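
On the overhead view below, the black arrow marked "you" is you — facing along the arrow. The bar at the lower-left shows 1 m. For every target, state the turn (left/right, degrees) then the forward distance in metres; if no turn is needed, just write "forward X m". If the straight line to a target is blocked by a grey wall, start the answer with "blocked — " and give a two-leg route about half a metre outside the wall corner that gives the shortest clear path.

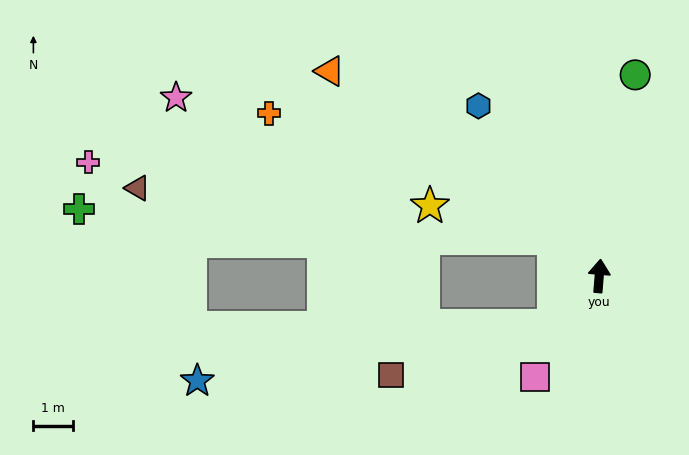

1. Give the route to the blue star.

blocked — turn left 142°, forward 1.7 m, then turn right 39°, forward 9.2 m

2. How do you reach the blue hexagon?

turn left 40°, forward 5.3 m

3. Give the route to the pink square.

turn left 152°, forward 3.0 m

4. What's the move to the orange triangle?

turn left 57°, forward 8.6 m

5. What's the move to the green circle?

turn right 5°, forward 5.2 m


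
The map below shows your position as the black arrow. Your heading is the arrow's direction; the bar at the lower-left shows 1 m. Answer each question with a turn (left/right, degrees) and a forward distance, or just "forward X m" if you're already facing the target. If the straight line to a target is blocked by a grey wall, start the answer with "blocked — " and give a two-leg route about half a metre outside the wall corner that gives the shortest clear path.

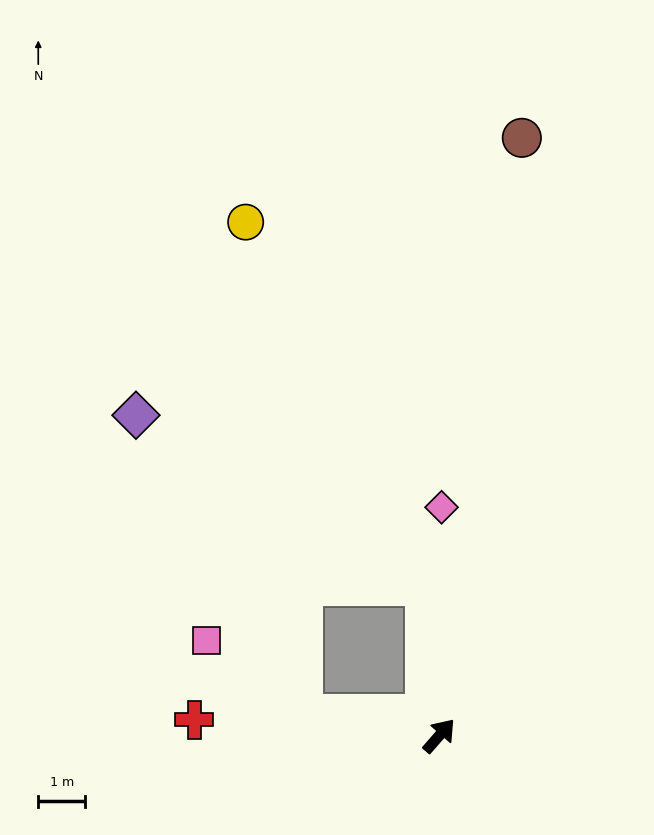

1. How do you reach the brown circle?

turn left 33°, forward 12.9 m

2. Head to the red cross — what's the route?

turn left 127°, forward 5.2 m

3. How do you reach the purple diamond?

blocked — turn left 122°, forward 2.9 m, then turn right 52°, forward 7.3 m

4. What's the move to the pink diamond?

turn left 41°, forward 4.9 m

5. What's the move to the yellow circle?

blocked — turn left 46°, forward 3.2 m, then turn left 21°, forward 8.6 m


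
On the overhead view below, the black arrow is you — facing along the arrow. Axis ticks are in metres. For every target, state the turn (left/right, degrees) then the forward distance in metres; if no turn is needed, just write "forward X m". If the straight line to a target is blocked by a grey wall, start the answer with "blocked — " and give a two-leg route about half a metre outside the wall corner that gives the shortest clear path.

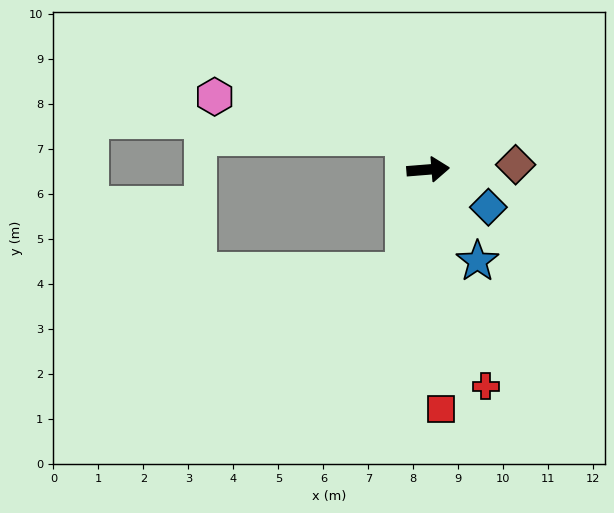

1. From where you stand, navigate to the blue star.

turn right 66°, forward 2.3 m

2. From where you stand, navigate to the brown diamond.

forward 1.9 m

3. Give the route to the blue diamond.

turn right 37°, forward 1.6 m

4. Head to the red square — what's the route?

turn right 92°, forward 5.3 m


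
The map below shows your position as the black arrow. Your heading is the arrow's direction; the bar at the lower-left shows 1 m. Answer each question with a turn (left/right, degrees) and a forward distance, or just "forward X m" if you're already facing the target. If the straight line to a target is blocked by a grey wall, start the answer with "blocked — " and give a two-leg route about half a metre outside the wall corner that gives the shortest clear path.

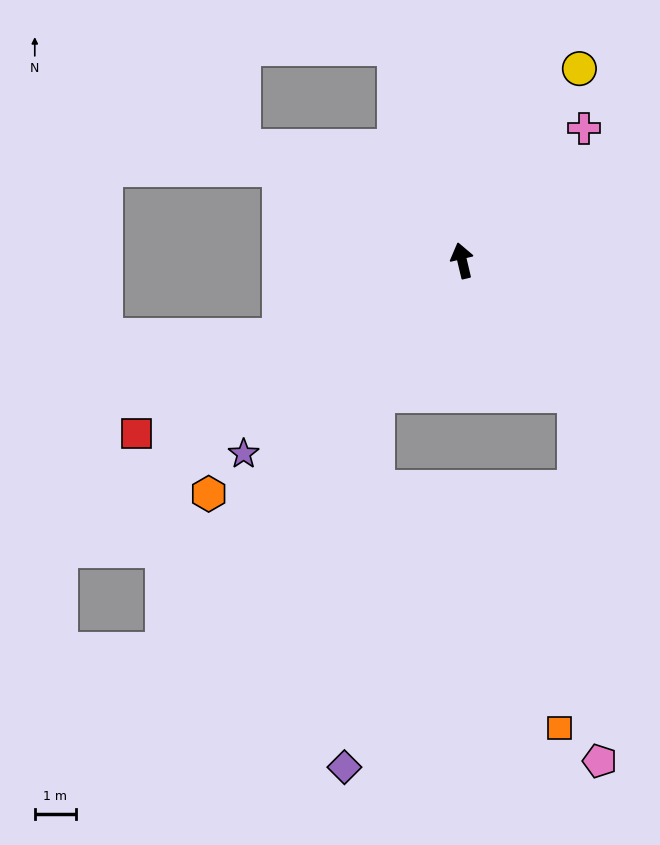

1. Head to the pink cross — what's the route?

turn right 56°, forward 4.4 m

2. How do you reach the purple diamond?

blocked — turn left 134°, forward 3.9 m, then turn left 28°, forward 9.0 m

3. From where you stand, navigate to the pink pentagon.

blocked — turn right 153°, forward 4.2 m, then turn right 36°, forward 8.9 m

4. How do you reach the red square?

turn left 105°, forward 8.9 m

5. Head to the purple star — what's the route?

turn left 118°, forward 7.1 m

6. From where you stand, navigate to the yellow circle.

turn right 45°, forward 5.4 m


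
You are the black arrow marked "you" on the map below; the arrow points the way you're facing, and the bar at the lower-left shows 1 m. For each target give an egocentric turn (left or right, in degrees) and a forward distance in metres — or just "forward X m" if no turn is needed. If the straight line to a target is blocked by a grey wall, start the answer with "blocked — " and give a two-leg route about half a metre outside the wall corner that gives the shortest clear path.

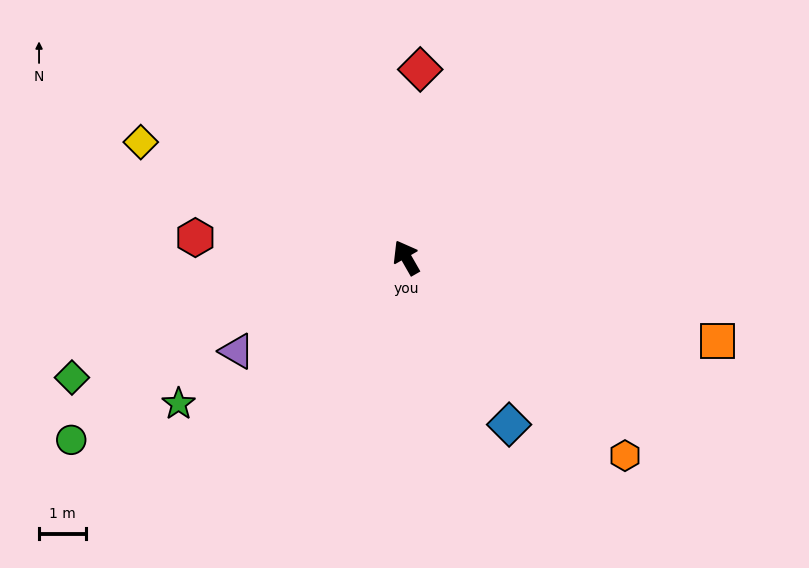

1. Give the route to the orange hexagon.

turn right 162°, forward 6.3 m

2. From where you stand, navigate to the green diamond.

turn left 80°, forward 7.6 m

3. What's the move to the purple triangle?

turn left 89°, forward 4.2 m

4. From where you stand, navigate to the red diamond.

turn right 34°, forward 4.0 m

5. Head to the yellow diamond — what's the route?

turn left 37°, forward 6.2 m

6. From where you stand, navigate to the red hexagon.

turn left 55°, forward 4.5 m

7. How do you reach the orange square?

turn right 135°, forward 6.9 m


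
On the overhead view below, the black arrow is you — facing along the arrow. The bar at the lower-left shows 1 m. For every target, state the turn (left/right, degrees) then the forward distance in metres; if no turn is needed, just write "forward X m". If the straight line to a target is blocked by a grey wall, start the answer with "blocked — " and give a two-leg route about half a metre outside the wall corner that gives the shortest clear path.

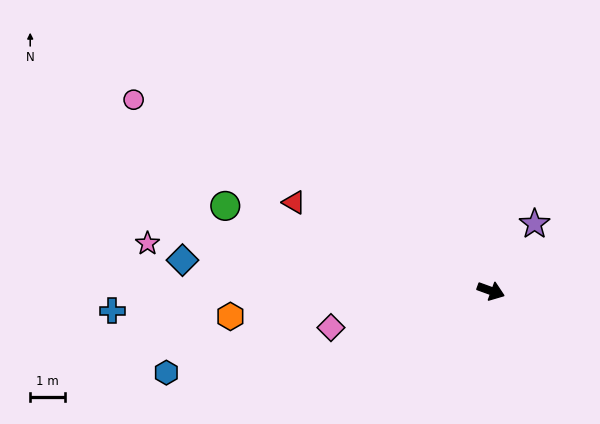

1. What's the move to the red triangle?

turn left 176°, forward 6.2 m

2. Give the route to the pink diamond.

turn right 147°, forward 4.7 m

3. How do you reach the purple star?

turn left 77°, forward 2.3 m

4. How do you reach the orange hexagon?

turn right 154°, forward 7.5 m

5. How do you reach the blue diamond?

turn right 166°, forward 8.9 m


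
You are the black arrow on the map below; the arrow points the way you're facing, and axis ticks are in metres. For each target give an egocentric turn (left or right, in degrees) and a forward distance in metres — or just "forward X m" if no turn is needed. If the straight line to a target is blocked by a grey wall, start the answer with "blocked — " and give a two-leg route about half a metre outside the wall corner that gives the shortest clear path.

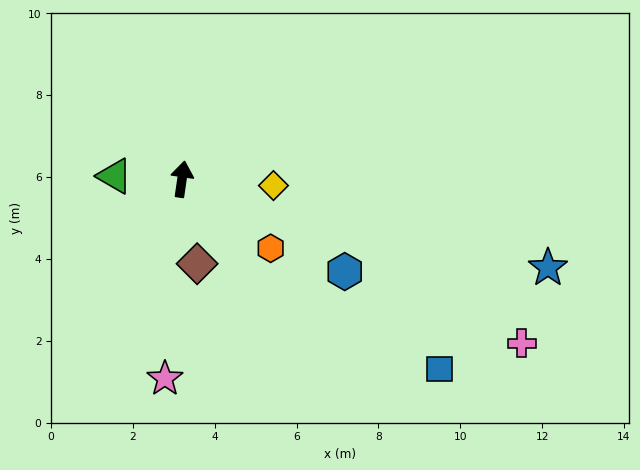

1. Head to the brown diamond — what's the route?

turn right 162°, forward 2.1 m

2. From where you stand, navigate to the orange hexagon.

turn right 120°, forward 2.7 m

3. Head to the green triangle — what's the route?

turn left 96°, forward 1.6 m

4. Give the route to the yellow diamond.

turn right 86°, forward 2.2 m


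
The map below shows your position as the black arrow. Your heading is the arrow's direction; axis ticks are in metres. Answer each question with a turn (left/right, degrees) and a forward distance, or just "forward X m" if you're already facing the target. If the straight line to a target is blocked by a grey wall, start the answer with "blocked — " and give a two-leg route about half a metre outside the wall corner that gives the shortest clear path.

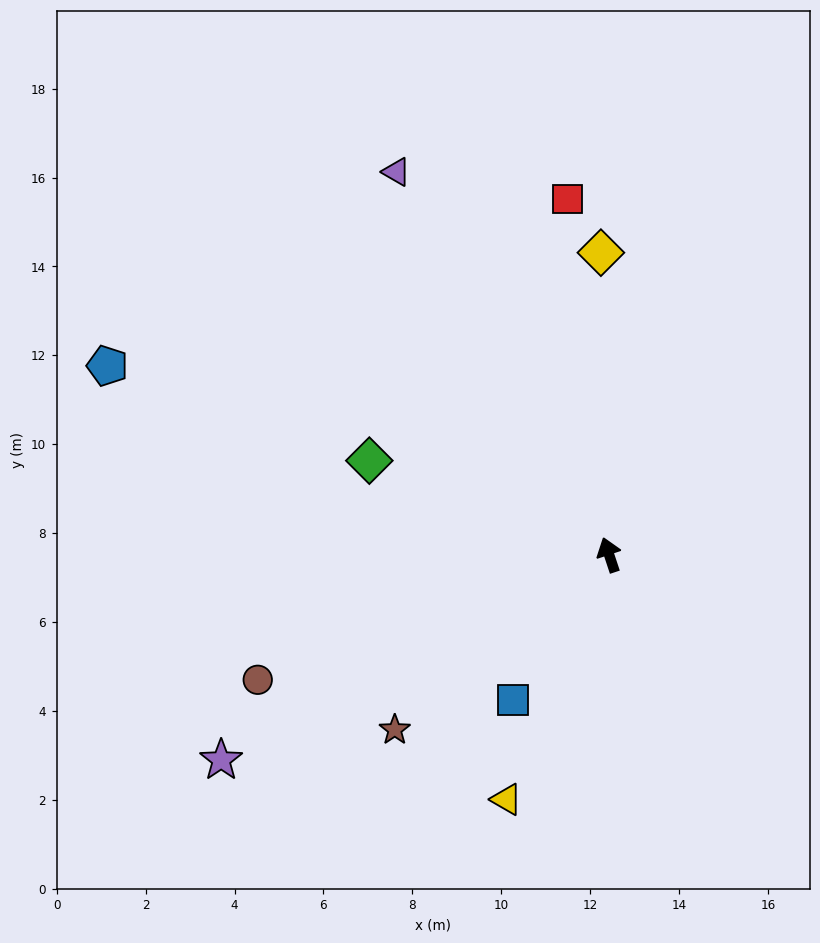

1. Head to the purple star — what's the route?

turn left 100°, forward 9.9 m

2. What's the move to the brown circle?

turn left 91°, forward 8.4 m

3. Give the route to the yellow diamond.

turn right 17°, forward 6.8 m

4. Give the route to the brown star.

turn left 111°, forward 6.2 m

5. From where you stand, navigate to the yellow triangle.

turn left 139°, forward 6.0 m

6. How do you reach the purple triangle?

turn left 11°, forward 9.9 m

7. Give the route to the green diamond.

turn left 50°, forward 5.8 m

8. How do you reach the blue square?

turn left 128°, forward 3.9 m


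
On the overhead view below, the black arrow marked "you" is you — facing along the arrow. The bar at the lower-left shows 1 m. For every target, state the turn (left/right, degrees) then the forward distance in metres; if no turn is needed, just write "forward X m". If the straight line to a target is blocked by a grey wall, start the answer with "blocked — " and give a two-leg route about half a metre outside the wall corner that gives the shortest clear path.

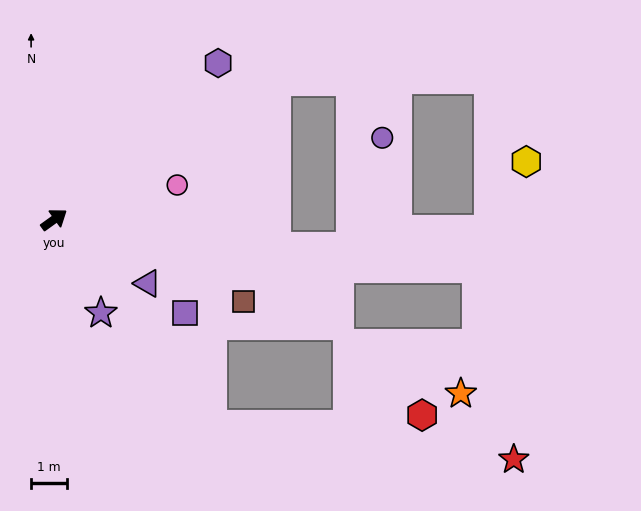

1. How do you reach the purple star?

turn right 99°, forward 2.9 m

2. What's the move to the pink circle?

turn right 20°, forward 3.6 m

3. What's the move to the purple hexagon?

turn left 8°, forward 6.4 m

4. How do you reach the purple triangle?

turn right 70°, forward 3.2 m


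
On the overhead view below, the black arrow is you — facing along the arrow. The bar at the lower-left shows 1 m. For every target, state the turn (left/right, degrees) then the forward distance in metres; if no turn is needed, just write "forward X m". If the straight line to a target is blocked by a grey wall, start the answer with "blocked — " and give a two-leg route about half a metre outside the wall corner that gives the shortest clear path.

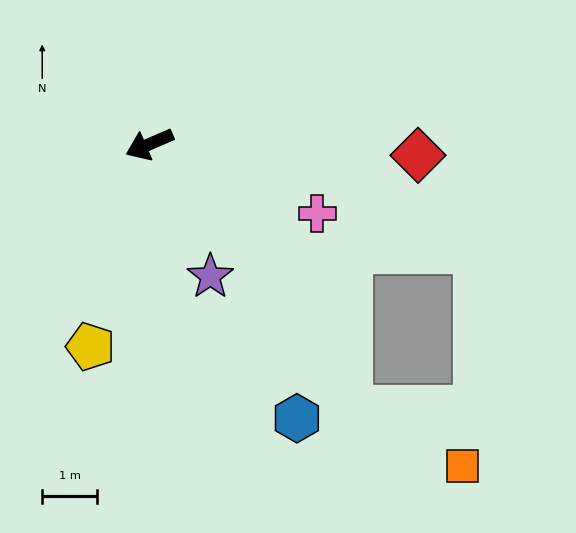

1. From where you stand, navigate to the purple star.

turn left 91°, forward 2.6 m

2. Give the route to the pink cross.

turn left 134°, forward 3.3 m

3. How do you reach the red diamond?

turn left 154°, forward 4.9 m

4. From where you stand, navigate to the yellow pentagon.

turn left 50°, forward 3.8 m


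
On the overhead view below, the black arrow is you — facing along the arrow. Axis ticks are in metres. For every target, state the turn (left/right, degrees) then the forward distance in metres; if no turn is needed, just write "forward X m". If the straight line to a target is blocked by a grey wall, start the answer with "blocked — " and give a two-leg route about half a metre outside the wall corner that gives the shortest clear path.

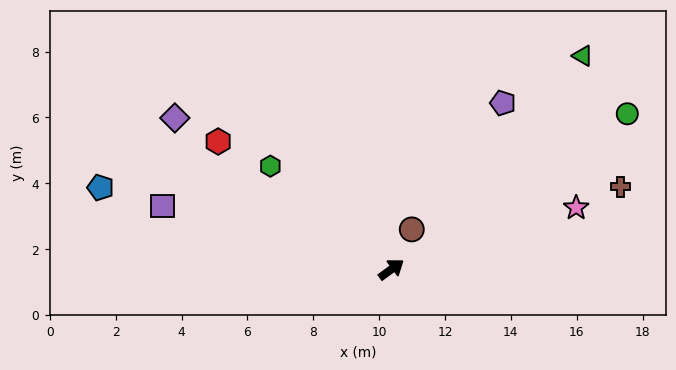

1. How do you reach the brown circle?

turn left 27°, forward 1.4 m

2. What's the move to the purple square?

turn left 128°, forward 7.2 m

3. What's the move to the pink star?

turn right 18°, forward 5.9 m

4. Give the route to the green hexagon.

turn left 103°, forward 4.8 m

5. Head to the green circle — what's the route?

turn right 3°, forward 8.6 m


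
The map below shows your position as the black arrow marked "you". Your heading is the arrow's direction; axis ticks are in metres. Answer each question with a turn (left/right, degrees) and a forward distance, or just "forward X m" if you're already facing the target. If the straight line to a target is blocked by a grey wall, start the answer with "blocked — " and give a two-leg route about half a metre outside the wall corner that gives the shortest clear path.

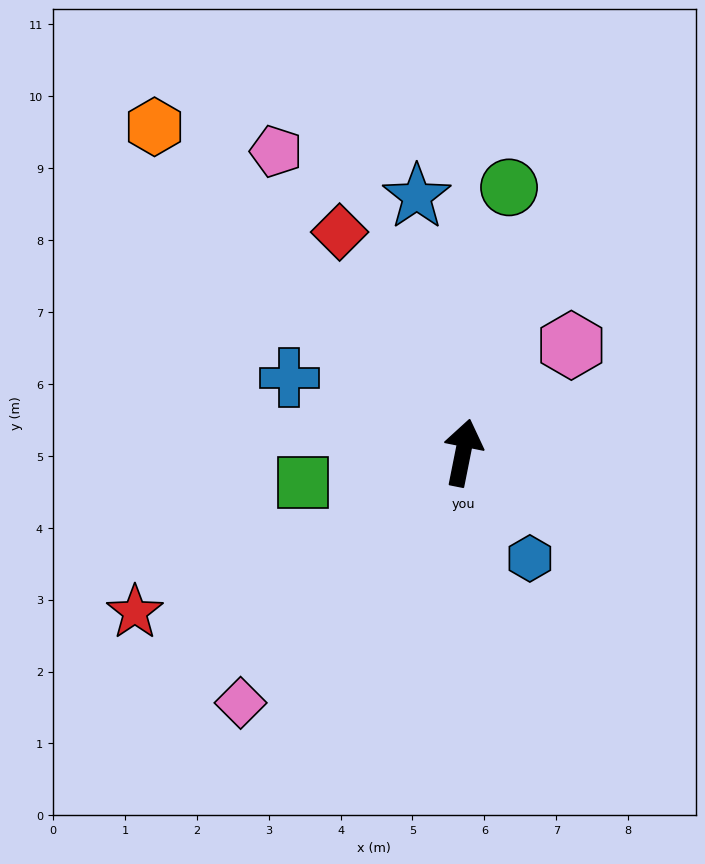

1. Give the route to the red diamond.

turn left 41°, forward 3.5 m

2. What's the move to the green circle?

forward 3.7 m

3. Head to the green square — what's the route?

turn left 112°, forward 2.3 m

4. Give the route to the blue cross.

turn left 78°, forward 2.6 m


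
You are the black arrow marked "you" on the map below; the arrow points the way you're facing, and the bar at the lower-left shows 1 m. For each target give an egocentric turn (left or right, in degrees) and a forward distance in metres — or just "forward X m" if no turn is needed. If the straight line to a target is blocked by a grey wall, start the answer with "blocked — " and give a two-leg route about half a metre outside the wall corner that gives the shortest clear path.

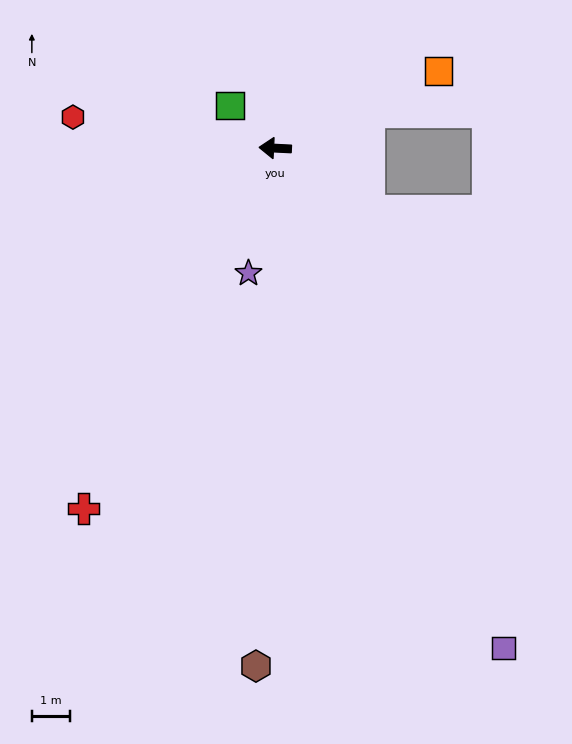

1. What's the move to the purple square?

turn left 117°, forward 14.4 m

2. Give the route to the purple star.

turn left 81°, forward 3.4 m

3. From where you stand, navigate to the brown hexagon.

turn left 91°, forward 13.6 m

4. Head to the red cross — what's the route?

turn left 65°, forward 10.7 m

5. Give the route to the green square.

turn right 40°, forward 1.6 m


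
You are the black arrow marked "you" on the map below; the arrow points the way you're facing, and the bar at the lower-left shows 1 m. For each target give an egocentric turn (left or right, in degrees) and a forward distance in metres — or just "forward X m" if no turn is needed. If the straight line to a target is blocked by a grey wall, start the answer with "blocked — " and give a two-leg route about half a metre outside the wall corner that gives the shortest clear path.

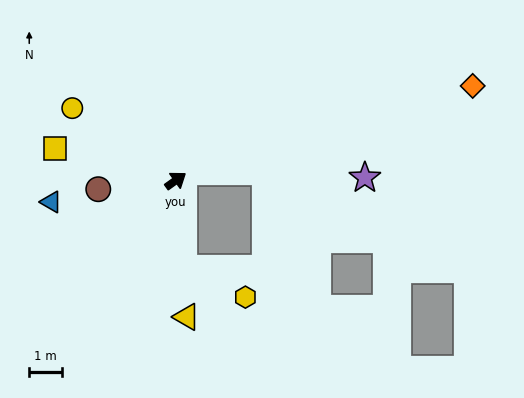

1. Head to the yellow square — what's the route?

turn left 129°, forward 3.8 m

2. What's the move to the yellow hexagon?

blocked — turn right 121°, forward 2.7 m, then turn left 60°, forward 2.1 m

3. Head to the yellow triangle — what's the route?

turn right 121°, forward 4.1 m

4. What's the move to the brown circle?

turn left 151°, forward 2.4 m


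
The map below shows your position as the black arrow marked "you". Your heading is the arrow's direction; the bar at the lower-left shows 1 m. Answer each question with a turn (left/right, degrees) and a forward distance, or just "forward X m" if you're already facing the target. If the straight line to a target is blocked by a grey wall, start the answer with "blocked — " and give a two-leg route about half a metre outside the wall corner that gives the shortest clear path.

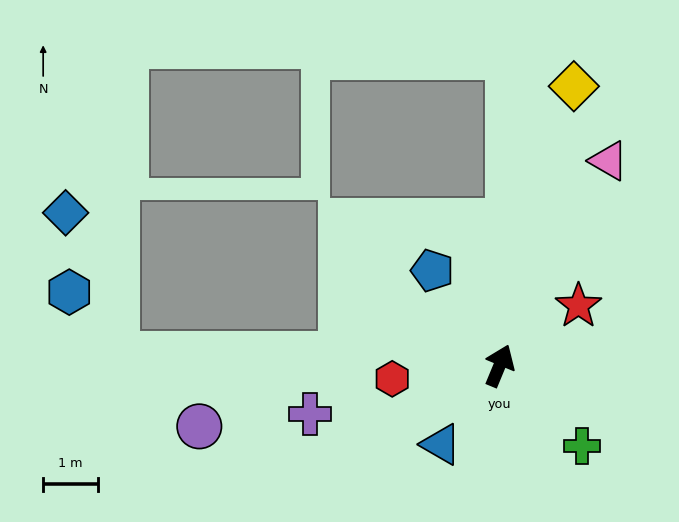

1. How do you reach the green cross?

turn right 112°, forward 2.1 m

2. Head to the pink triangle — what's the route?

turn right 6°, forward 4.2 m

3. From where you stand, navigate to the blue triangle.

turn left 166°, forward 1.8 m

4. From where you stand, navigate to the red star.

turn right 30°, forward 1.8 m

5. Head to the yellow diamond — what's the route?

turn left 8°, forward 5.3 m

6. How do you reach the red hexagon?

turn left 120°, forward 2.0 m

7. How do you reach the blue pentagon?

turn left 58°, forward 2.1 m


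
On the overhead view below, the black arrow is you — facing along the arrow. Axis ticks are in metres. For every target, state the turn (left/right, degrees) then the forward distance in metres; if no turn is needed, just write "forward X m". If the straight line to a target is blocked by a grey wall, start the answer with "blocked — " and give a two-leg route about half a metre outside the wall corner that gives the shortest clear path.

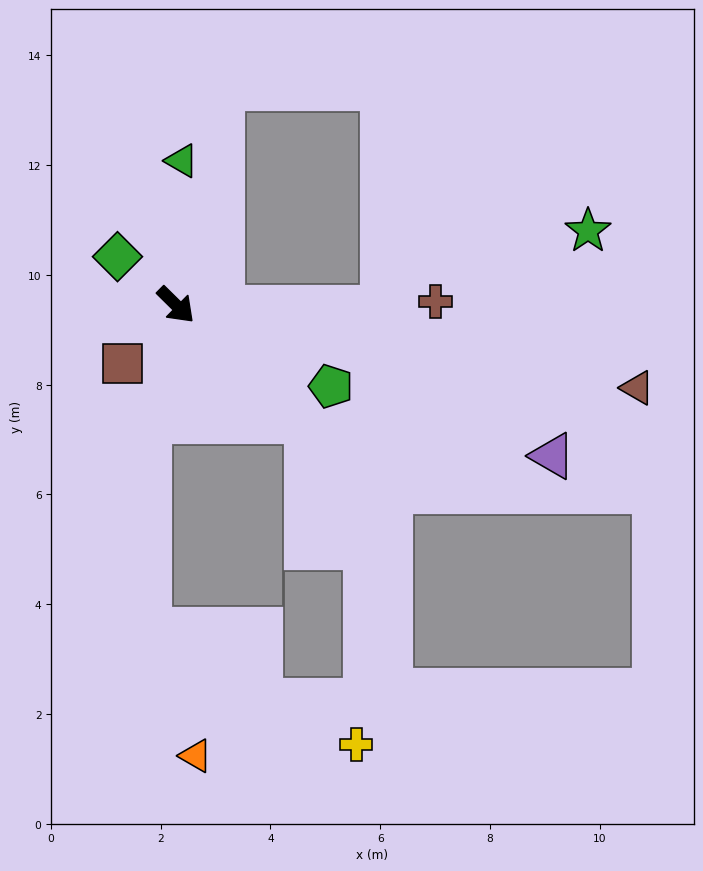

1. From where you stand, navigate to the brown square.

turn right 88°, forward 1.4 m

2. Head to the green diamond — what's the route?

turn right 175°, forward 1.4 m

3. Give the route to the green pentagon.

turn left 17°, forward 3.2 m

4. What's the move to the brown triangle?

turn left 34°, forward 8.5 m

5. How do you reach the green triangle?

turn left 132°, forward 2.6 m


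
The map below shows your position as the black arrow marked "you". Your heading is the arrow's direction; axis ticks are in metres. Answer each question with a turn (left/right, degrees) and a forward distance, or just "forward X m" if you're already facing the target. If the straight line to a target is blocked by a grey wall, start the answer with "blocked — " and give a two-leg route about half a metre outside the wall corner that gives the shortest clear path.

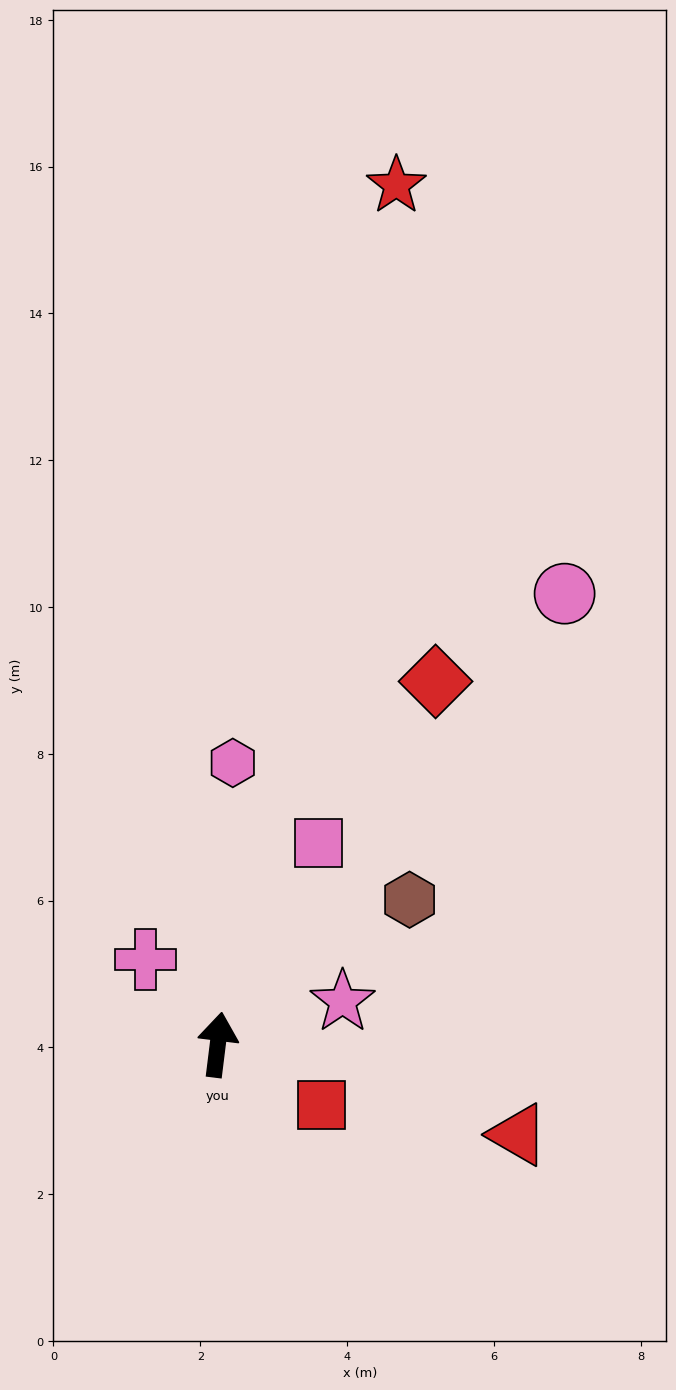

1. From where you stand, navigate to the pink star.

turn right 64°, forward 1.8 m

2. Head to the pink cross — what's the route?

turn left 47°, forward 1.5 m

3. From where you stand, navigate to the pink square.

turn right 19°, forward 3.1 m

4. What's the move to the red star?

turn right 5°, forward 12.0 m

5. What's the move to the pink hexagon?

turn left 4°, forward 3.8 m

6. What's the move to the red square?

turn right 113°, forward 1.6 m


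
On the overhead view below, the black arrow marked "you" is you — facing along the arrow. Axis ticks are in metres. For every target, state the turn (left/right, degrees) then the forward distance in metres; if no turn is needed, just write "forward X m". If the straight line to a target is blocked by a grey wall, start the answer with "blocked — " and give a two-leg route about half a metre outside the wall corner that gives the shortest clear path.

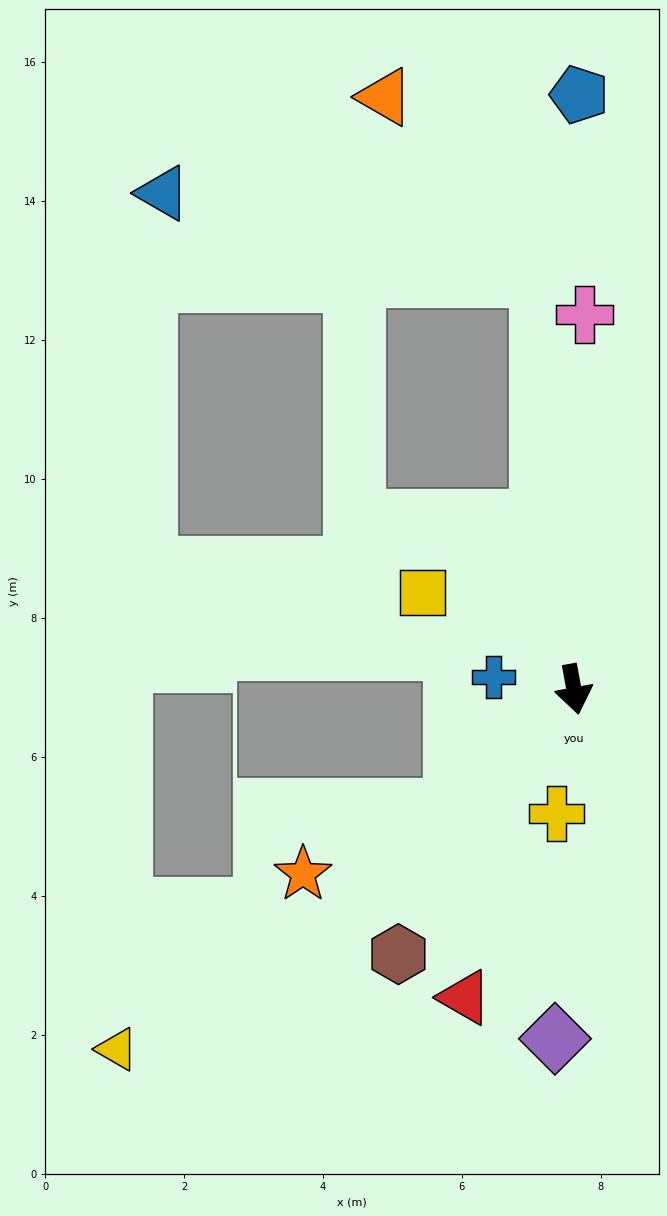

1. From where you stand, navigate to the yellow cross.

turn right 18°, forward 1.8 m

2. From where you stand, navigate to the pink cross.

turn left 168°, forward 5.4 m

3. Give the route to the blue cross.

turn right 109°, forward 1.2 m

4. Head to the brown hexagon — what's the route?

turn right 44°, forward 4.6 m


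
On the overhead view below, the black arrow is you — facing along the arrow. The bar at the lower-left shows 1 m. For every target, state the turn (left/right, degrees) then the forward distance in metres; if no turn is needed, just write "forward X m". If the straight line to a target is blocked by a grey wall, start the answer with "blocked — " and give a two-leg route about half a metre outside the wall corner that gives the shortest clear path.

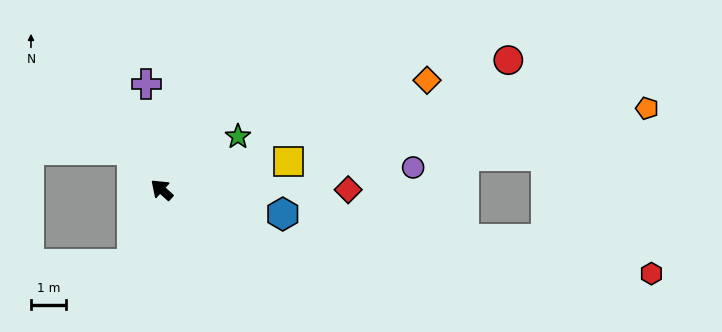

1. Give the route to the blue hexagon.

turn right 149°, forward 3.5 m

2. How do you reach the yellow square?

turn right 125°, forward 3.7 m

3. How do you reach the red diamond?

turn right 138°, forward 5.3 m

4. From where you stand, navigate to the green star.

turn right 103°, forward 2.6 m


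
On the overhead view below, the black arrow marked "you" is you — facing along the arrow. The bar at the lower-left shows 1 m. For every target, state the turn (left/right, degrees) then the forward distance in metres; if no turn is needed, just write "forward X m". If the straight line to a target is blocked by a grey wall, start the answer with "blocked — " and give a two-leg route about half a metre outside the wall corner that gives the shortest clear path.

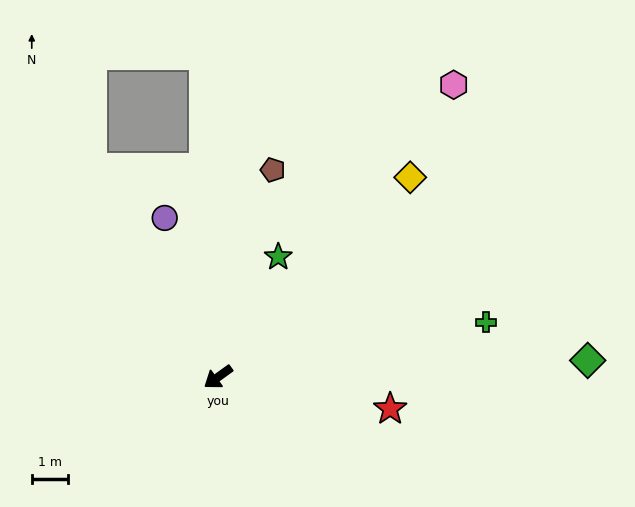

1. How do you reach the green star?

turn right 152°, forward 3.7 m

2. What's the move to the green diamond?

turn left 147°, forward 10.2 m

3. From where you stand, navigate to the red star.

turn left 134°, forward 4.8 m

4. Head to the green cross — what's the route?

turn left 156°, forward 7.5 m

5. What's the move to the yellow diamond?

turn right 170°, forward 7.6 m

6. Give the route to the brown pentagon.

turn right 141°, forward 5.9 m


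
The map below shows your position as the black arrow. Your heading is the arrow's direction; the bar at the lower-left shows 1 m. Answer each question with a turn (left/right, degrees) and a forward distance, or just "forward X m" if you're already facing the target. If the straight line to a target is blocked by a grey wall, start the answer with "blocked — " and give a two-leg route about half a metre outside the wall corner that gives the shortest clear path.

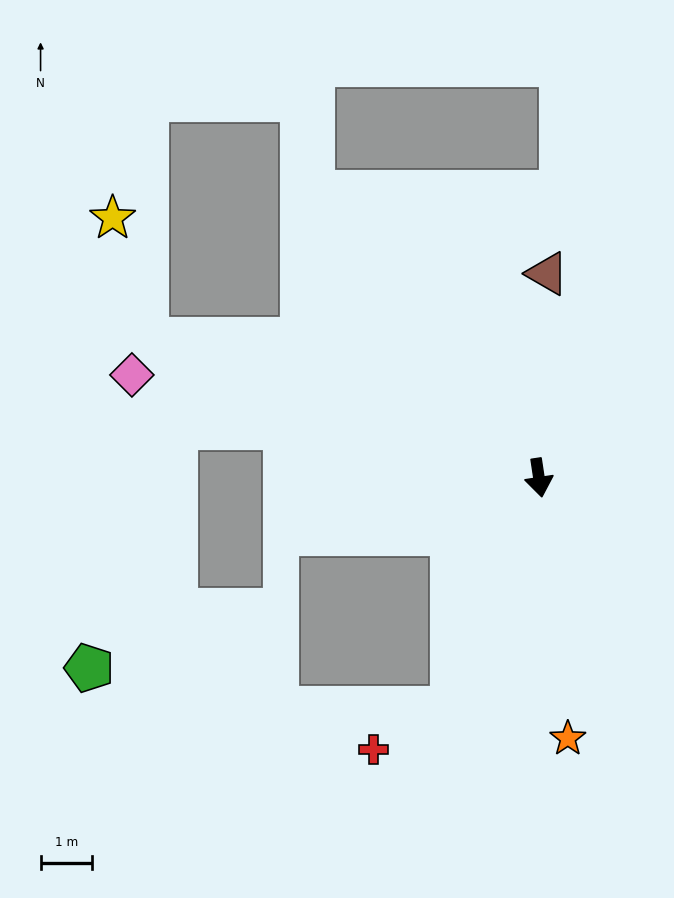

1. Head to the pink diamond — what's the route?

turn right 113°, forward 8.1 m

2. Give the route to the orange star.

turn right 2°, forward 5.1 m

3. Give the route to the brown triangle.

turn left 169°, forward 4.0 m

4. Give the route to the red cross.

blocked — turn right 29°, forward 4.8 m, then turn right 42°, forward 1.7 m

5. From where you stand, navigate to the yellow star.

blocked — turn right 118°, forward 8.1 m, then turn right 55°, forward 2.4 m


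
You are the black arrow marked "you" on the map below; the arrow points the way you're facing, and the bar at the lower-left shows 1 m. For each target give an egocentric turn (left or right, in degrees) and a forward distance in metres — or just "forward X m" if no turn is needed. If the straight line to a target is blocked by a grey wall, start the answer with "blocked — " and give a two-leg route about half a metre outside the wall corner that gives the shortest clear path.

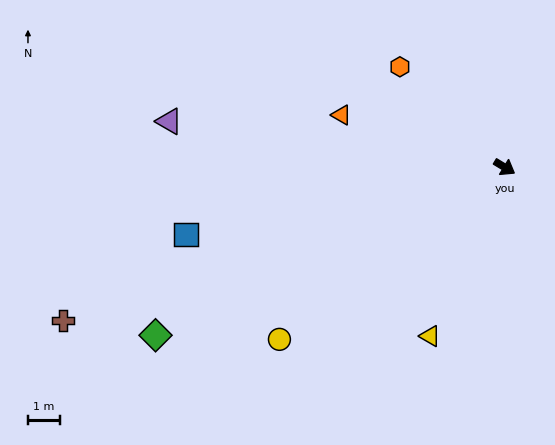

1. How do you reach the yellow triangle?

turn right 83°, forward 5.8 m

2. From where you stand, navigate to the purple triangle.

turn right 157°, forward 10.7 m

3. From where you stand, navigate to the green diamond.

turn right 123°, forward 12.2 m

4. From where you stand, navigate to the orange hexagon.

turn left 167°, forward 4.6 m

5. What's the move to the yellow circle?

turn right 111°, forward 8.9 m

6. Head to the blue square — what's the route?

turn right 137°, forward 10.2 m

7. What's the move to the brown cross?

turn right 130°, forward 14.7 m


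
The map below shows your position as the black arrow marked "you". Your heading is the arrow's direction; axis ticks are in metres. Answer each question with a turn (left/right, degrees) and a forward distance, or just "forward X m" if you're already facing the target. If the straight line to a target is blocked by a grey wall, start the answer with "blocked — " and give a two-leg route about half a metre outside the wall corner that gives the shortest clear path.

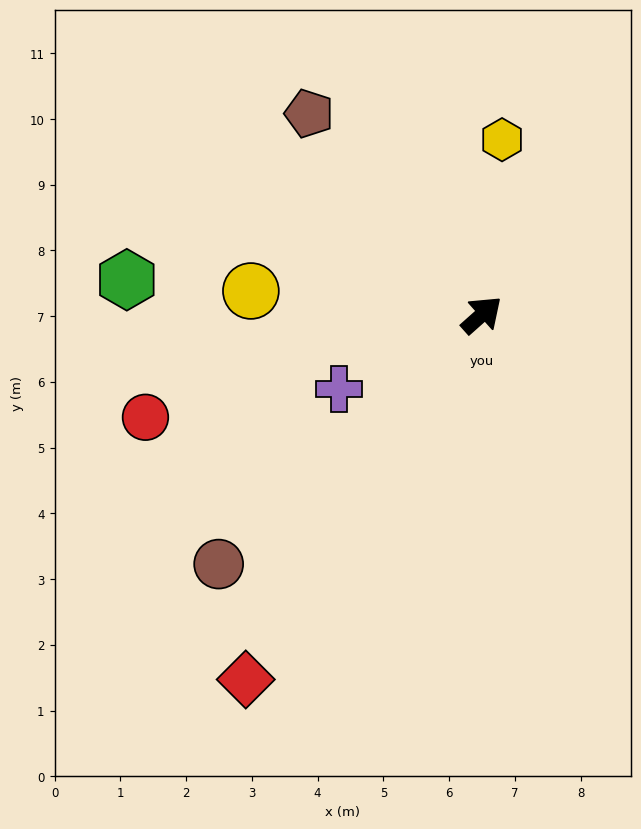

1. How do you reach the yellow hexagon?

turn left 42°, forward 2.7 m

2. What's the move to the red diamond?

turn right 165°, forward 6.6 m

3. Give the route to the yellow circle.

turn left 132°, forward 3.5 m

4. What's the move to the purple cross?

turn left 166°, forward 2.4 m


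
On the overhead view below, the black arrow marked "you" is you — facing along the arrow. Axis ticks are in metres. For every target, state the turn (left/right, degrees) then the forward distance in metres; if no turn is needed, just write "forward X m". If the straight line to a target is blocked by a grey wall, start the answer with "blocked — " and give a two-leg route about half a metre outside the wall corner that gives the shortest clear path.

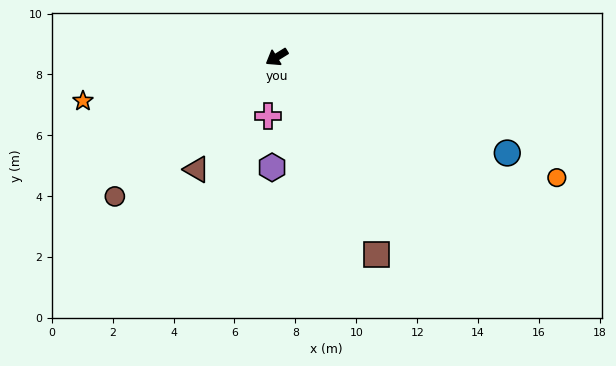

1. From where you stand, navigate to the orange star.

turn right 19°, forward 6.5 m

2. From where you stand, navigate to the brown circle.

turn left 9°, forward 7.0 m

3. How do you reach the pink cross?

turn left 50°, forward 2.0 m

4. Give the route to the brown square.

turn left 85°, forward 7.3 m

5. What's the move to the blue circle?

turn left 126°, forward 8.2 m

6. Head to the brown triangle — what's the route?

turn left 23°, forward 4.5 m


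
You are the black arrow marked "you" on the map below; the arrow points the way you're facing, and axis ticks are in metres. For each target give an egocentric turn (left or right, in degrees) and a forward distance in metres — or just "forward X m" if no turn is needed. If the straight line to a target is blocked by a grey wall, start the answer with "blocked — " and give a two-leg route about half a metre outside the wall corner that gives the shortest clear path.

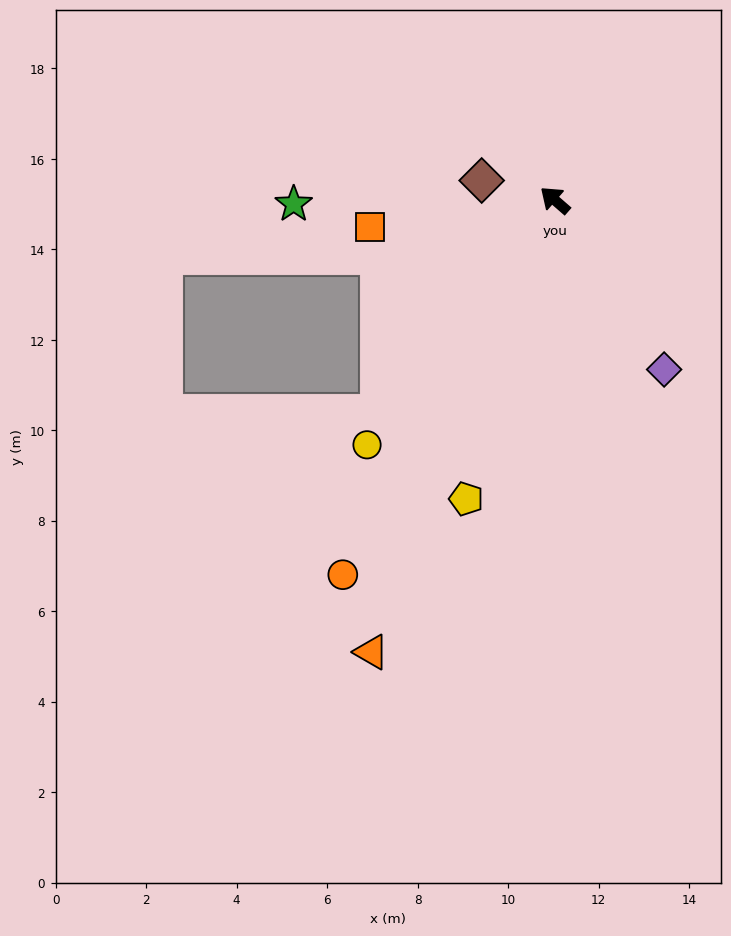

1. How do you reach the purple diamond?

turn left 164°, forward 4.5 m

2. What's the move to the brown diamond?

turn left 26°, forward 1.7 m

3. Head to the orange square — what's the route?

turn left 49°, forward 4.1 m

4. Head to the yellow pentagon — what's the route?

turn left 114°, forward 6.9 m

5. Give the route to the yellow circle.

turn left 93°, forward 6.8 m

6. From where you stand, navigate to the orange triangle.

turn left 109°, forward 10.8 m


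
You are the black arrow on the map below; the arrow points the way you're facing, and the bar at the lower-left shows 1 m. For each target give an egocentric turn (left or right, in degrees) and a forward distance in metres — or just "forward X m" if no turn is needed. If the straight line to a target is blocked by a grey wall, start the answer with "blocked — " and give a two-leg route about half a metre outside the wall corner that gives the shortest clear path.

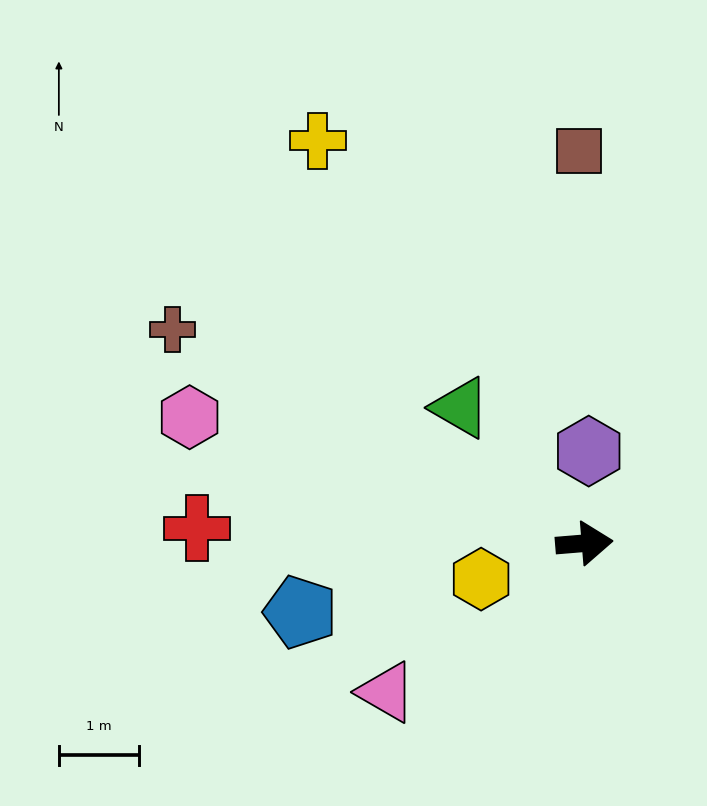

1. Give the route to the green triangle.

turn left 128°, forward 2.3 m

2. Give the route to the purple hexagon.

turn left 83°, forward 1.1 m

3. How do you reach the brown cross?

turn left 148°, forward 5.8 m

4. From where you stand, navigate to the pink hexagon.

turn left 158°, forward 5.1 m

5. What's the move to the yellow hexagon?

turn right 166°, forward 1.4 m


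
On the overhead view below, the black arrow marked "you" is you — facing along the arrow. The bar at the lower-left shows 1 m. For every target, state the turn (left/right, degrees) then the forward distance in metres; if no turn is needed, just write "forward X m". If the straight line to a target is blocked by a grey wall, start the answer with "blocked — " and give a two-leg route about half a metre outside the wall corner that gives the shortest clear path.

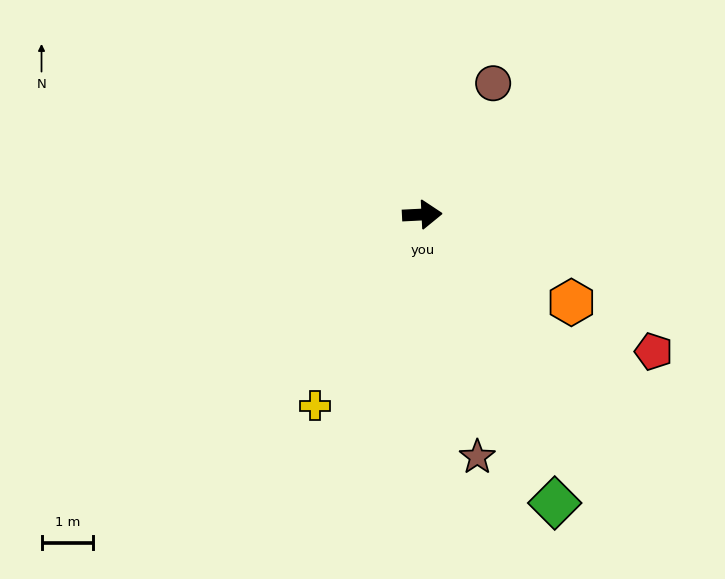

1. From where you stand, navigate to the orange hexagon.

turn right 33°, forward 3.3 m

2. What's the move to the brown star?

turn right 80°, forward 4.8 m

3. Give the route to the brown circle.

turn left 59°, forward 2.9 m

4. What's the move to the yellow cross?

turn right 122°, forward 4.2 m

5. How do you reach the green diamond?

turn right 68°, forward 6.1 m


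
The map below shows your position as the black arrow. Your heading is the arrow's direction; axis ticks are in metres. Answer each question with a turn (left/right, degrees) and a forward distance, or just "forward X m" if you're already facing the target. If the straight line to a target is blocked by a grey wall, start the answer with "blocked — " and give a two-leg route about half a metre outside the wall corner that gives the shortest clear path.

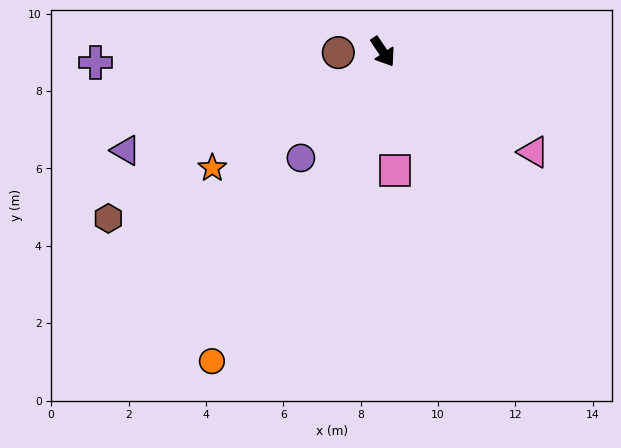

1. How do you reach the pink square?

turn right 28°, forward 3.1 m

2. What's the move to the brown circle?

turn right 123°, forward 1.2 m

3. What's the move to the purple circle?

turn right 71°, forward 3.5 m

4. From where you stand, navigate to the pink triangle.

turn left 22°, forward 4.7 m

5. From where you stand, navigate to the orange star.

turn right 90°, forward 5.3 m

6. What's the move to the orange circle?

turn right 63°, forward 9.1 m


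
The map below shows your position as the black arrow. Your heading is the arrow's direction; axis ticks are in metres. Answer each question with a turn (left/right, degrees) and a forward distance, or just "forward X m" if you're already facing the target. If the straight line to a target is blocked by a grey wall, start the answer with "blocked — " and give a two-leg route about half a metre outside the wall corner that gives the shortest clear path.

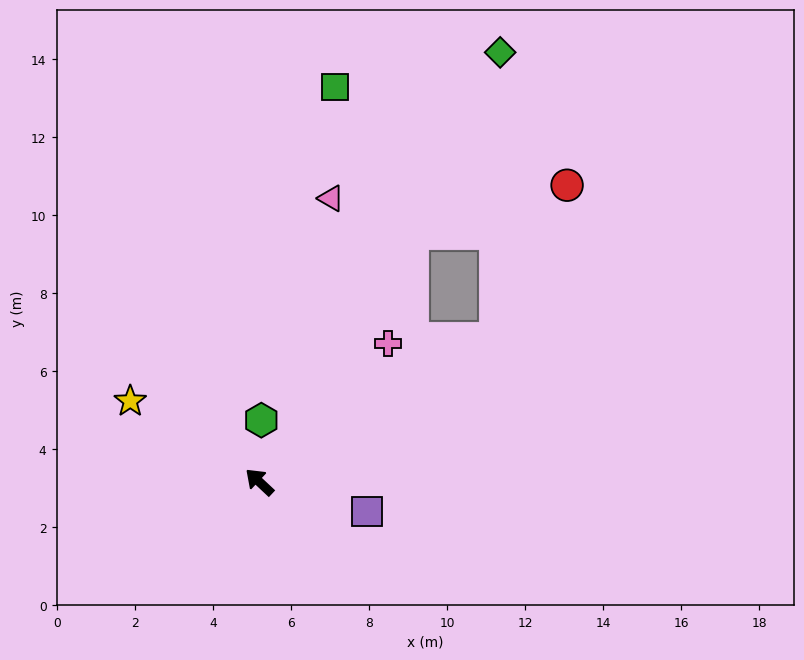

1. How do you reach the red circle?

blocked — turn right 106°, forward 7.1 m, then turn left 34°, forward 4.3 m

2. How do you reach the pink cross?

turn right 90°, forward 4.8 m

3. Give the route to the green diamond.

turn right 76°, forward 12.6 m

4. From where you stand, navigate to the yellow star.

turn left 11°, forward 3.9 m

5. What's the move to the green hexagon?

turn right 49°, forward 1.6 m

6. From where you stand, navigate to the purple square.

turn right 152°, forward 2.9 m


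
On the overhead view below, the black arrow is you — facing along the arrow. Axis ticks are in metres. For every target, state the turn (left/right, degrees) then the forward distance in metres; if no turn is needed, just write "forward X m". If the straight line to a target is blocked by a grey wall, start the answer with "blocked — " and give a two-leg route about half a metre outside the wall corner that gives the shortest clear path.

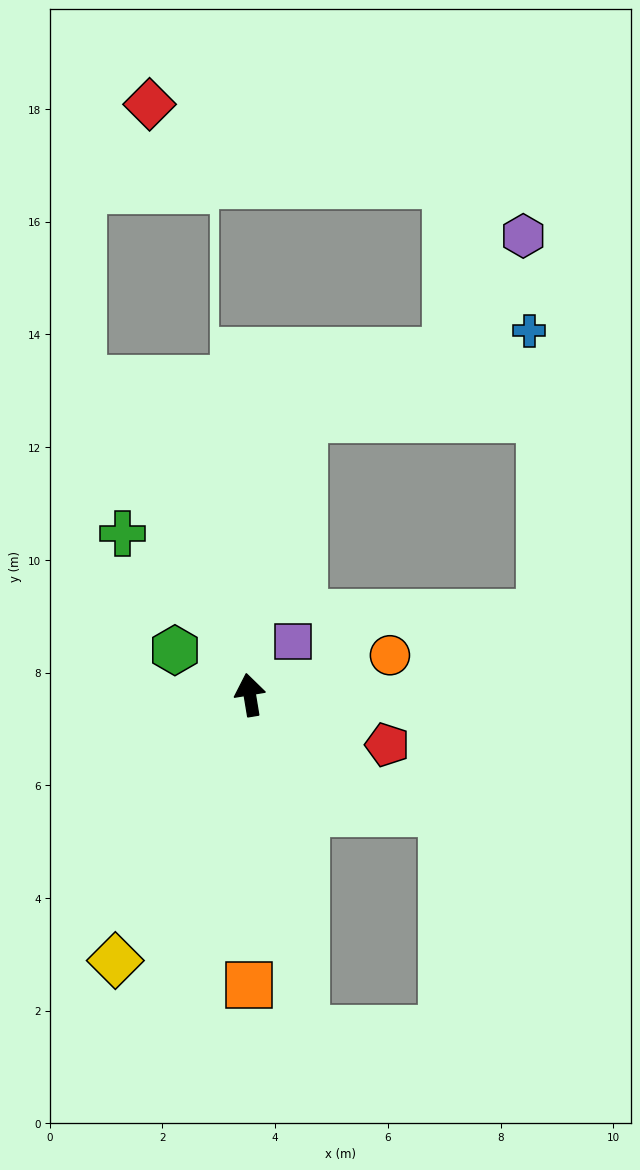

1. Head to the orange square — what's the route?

turn left 170°, forward 5.2 m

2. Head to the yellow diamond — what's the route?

turn left 144°, forward 5.3 m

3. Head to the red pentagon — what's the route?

turn right 119°, forward 2.6 m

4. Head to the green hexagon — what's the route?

turn left 50°, forward 1.5 m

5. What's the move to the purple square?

turn right 48°, forward 1.2 m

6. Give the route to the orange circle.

turn right 84°, forward 2.6 m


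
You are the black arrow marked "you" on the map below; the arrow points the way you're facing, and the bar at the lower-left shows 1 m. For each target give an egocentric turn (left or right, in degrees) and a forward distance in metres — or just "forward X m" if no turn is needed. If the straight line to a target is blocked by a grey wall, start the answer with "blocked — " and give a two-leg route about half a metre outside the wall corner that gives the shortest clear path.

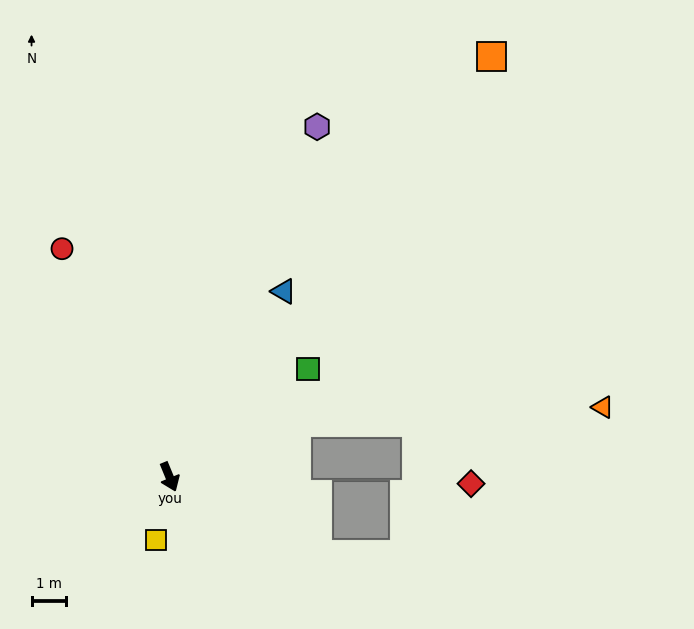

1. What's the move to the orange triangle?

blocked — turn left 91°, forward 4.0 m, then turn right 20°, forward 8.9 m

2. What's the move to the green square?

turn left 106°, forward 5.1 m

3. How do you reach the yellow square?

turn right 34°, forward 1.9 m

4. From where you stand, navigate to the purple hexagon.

turn left 135°, forward 11.0 m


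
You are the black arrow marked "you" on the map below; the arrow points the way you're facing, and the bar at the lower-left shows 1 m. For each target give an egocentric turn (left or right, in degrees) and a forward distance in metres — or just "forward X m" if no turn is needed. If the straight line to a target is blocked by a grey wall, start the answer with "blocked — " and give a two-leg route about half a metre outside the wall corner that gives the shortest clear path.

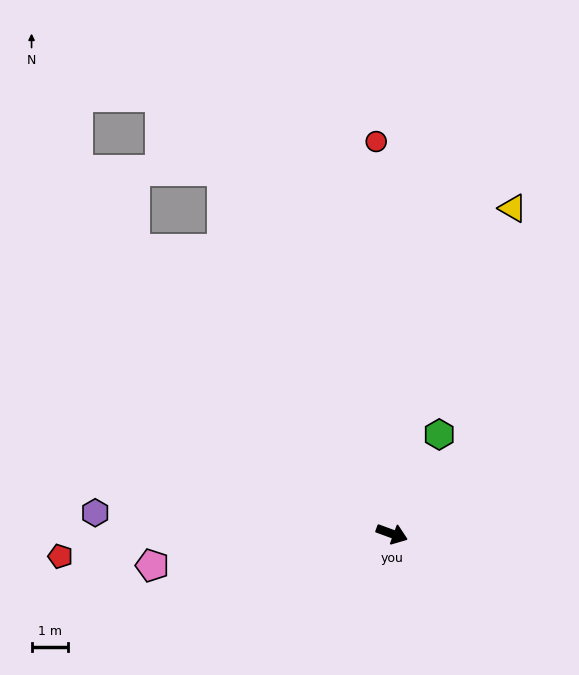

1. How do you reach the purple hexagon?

turn right 164°, forward 8.3 m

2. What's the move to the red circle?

turn left 112°, forward 10.9 m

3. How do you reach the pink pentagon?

turn right 152°, forward 6.7 m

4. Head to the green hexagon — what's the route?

turn left 85°, forward 3.1 m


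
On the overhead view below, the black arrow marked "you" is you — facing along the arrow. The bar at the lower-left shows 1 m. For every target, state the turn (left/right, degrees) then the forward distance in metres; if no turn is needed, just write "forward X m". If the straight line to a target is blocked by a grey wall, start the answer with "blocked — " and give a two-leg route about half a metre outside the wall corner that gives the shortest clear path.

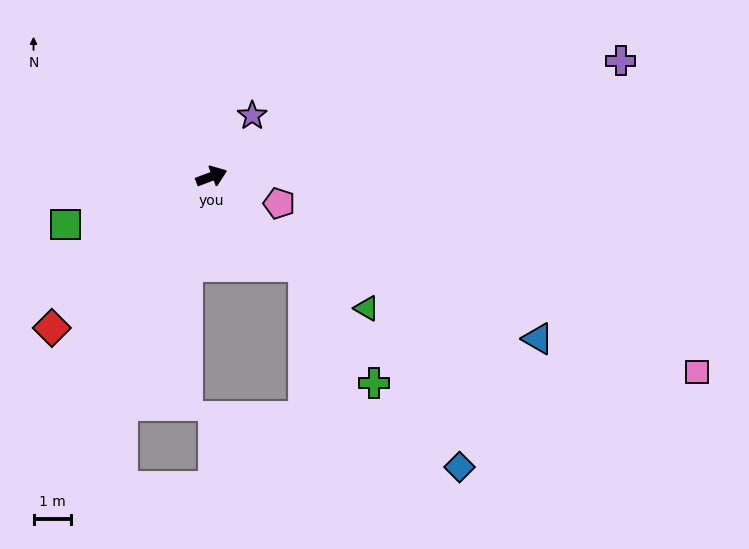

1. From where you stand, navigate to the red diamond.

turn right 157°, forward 5.9 m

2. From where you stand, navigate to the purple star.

turn left 36°, forward 2.0 m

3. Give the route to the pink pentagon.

turn right 42°, forward 1.9 m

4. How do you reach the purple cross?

turn right 5°, forward 11.4 m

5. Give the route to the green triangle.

turn right 61°, forward 5.4 m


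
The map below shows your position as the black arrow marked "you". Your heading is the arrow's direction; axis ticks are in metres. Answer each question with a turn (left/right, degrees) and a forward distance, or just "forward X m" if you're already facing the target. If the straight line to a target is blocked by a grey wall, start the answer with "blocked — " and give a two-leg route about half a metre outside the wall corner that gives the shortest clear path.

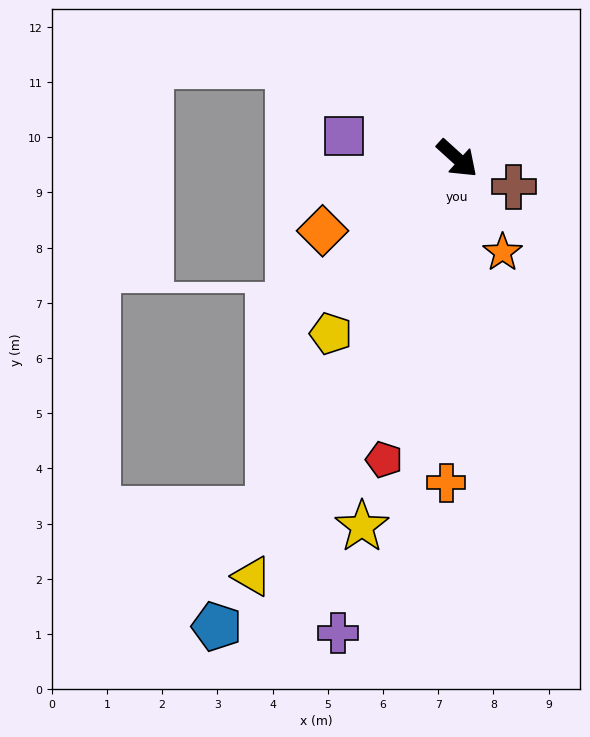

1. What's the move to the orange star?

turn right 22°, forward 1.9 m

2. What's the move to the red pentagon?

turn right 61°, forward 5.6 m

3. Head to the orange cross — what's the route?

turn right 50°, forward 5.9 m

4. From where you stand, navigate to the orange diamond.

turn right 110°, forward 2.8 m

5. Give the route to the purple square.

turn right 149°, forward 2.1 m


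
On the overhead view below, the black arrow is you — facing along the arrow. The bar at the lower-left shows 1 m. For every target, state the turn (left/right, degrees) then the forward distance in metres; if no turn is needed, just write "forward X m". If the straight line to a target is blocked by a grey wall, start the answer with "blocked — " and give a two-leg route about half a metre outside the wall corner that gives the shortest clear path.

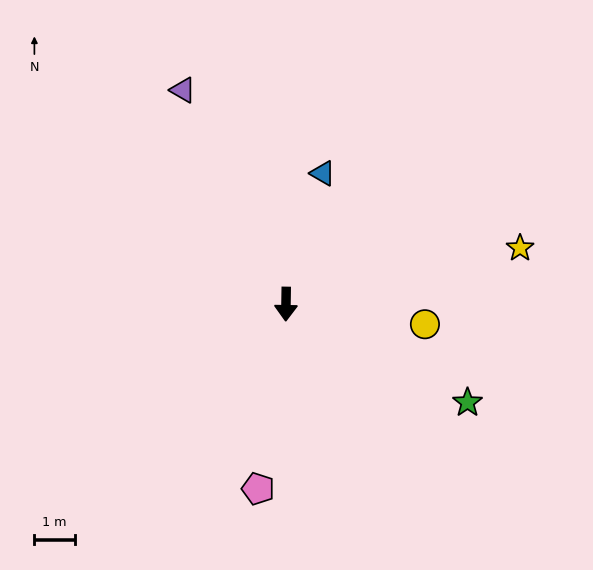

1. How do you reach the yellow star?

turn left 104°, forward 6.0 m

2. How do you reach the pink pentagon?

turn right 8°, forward 4.6 m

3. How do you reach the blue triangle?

turn left 165°, forward 3.4 m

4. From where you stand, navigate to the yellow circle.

turn left 83°, forward 3.5 m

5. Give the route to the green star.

turn left 62°, forward 5.1 m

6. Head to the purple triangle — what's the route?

turn right 153°, forward 5.9 m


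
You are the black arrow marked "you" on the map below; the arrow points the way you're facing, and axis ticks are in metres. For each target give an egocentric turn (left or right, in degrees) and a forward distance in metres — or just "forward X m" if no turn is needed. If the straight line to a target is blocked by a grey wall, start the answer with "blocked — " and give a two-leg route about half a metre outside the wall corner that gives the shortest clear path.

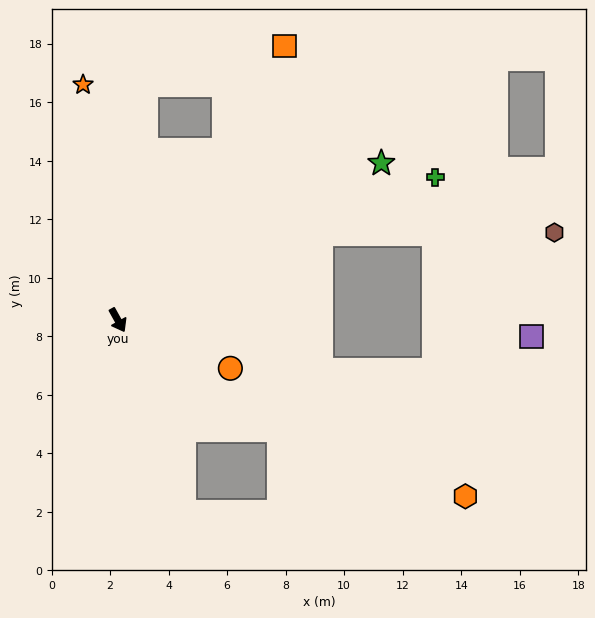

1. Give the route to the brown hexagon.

blocked — turn left 84°, forward 7.5 m, then turn right 23°, forward 8.0 m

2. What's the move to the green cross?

turn left 85°, forward 11.9 m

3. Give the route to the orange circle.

turn left 38°, forward 4.2 m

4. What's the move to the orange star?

turn left 159°, forward 8.1 m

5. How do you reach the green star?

turn left 92°, forward 10.5 m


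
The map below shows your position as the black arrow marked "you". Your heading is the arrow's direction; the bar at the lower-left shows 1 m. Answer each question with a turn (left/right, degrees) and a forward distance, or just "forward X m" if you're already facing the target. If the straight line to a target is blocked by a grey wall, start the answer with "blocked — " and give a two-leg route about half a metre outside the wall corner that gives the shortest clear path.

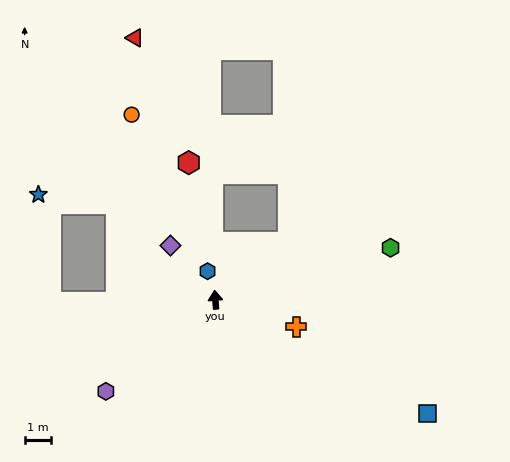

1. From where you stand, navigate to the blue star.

blocked — turn left 86°, forward 6.3 m, then turn right 84°, forward 4.2 m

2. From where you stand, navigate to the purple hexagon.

turn left 126°, forward 5.5 m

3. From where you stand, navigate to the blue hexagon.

turn left 11°, forward 1.1 m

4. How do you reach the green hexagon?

turn right 78°, forward 7.0 m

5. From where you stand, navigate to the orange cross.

turn right 113°, forward 3.3 m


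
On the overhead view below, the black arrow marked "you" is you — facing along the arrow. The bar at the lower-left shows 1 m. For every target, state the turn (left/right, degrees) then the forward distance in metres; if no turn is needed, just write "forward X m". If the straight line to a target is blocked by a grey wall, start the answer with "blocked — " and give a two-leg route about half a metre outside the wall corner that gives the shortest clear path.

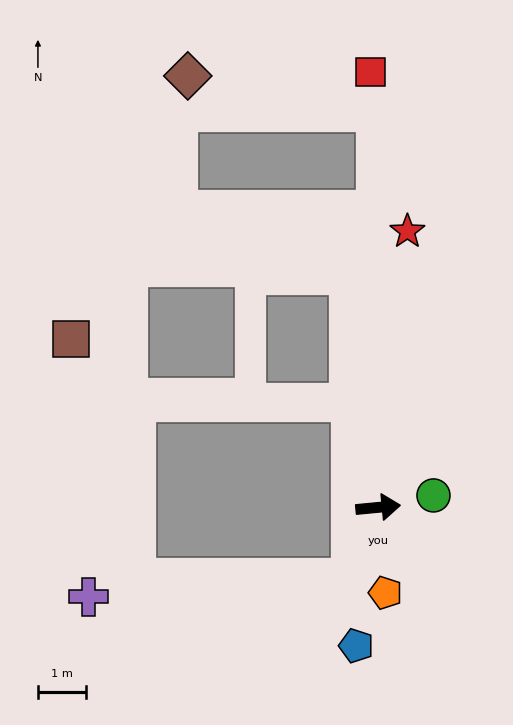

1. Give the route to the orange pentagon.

turn right 91°, forward 1.8 m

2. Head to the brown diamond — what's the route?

blocked — turn left 85°, forward 8.2 m, then turn left 79°, forward 4.0 m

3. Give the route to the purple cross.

blocked — turn right 116°, forward 1.6 m, then turn right 65°, forward 5.5 m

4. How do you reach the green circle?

turn left 7°, forward 1.2 m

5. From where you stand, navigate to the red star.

turn left 79°, forward 5.8 m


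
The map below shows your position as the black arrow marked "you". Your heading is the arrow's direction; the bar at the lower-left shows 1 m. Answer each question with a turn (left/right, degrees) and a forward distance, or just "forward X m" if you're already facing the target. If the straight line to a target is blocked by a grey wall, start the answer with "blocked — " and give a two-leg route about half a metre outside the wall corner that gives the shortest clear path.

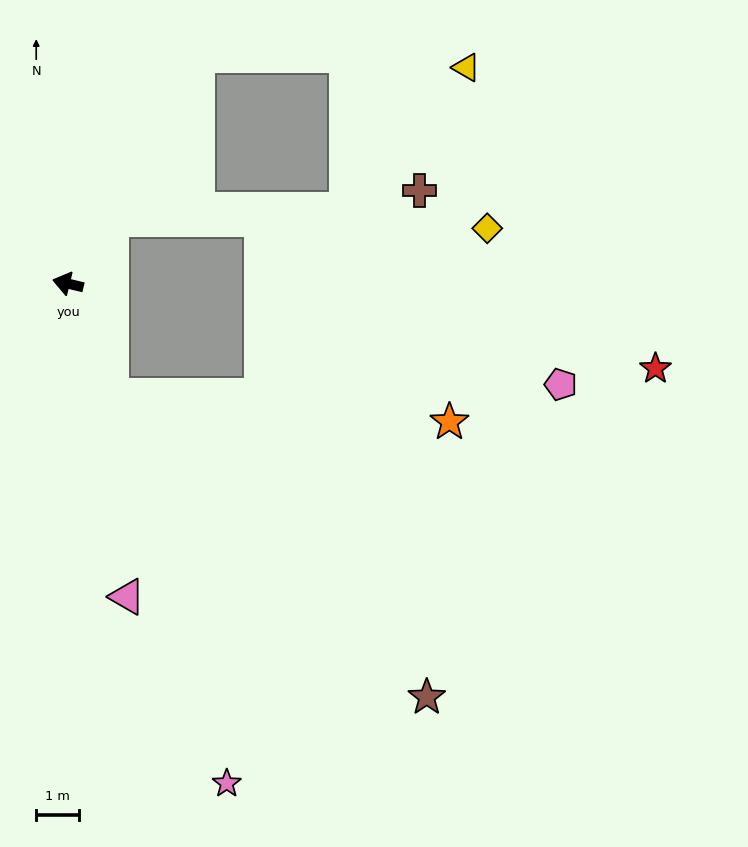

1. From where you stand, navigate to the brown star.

blocked — turn left 124°, forward 2.8 m, then turn left 26°, forward 10.1 m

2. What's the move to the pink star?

turn left 121°, forward 12.2 m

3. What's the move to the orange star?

blocked — turn left 124°, forward 2.8 m, then turn left 65°, forward 7.9 m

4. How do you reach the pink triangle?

turn left 114°, forward 7.4 m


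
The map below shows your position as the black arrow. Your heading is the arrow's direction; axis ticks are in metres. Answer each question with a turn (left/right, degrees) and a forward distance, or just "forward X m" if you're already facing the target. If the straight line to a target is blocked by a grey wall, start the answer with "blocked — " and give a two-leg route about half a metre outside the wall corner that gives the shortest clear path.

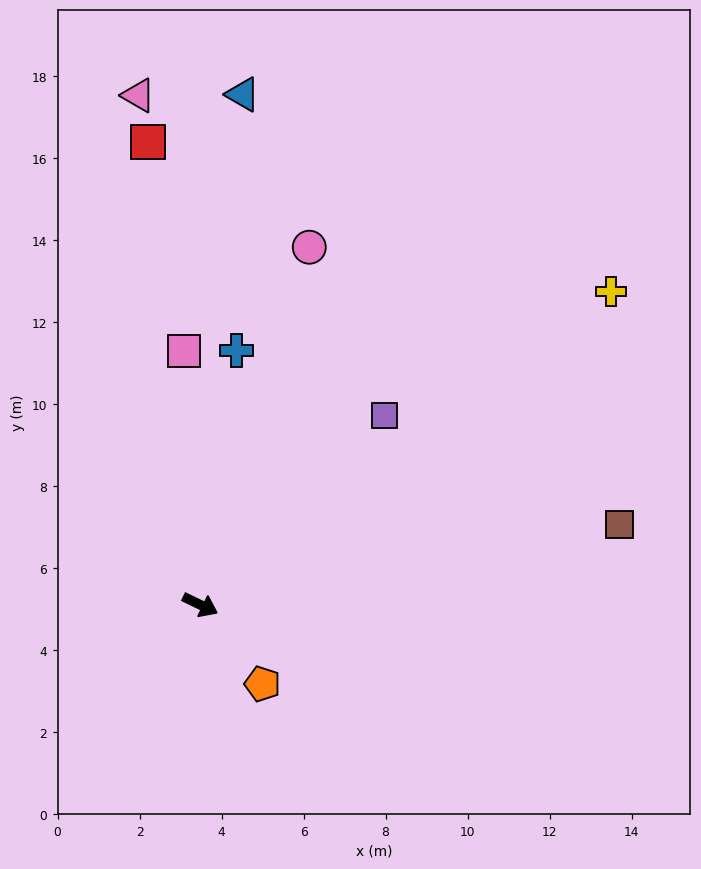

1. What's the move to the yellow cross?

turn left 63°, forward 12.6 m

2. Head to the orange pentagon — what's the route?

turn right 26°, forward 2.5 m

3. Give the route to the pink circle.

turn left 99°, forward 9.1 m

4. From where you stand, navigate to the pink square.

turn left 119°, forward 6.2 m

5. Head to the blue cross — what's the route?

turn left 108°, forward 6.3 m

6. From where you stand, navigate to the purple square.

turn left 72°, forward 6.4 m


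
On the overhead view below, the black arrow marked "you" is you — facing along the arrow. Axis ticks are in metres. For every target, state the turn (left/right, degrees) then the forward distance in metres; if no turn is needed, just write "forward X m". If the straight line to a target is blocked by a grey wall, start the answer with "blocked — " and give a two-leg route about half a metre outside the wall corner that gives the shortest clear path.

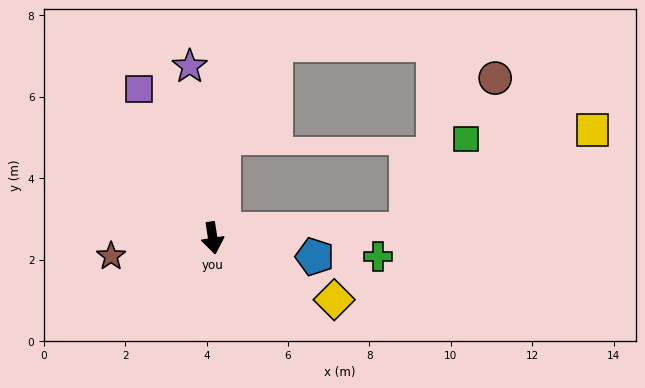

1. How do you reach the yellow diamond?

turn left 54°, forward 3.3 m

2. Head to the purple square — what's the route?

turn right 162°, forward 4.1 m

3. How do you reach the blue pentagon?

turn left 71°, forward 2.5 m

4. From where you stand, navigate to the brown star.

turn right 89°, forward 2.5 m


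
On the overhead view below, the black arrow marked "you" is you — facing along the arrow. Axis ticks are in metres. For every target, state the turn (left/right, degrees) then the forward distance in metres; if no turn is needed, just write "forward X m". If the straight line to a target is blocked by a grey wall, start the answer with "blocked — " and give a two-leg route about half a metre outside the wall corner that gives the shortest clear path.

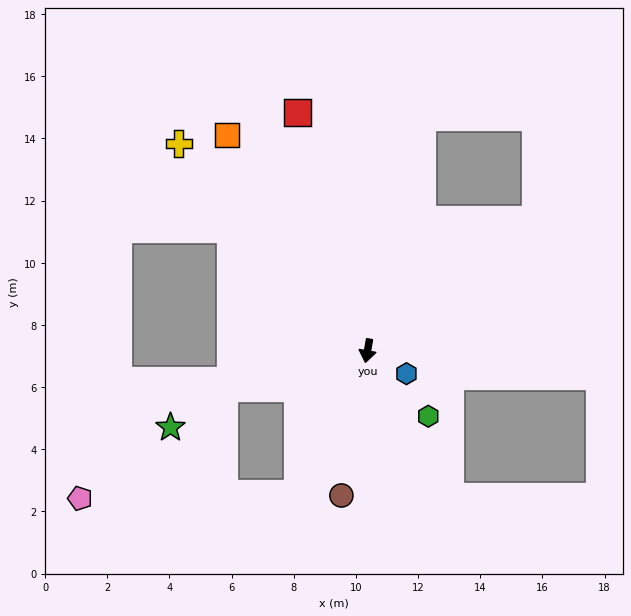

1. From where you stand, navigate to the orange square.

turn right 137°, forward 8.3 m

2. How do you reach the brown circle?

forward 4.7 m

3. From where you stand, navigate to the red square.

turn right 154°, forward 8.0 m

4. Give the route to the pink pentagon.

blocked — turn right 17°, forward 5.1 m, then turn right 61°, forward 7.0 m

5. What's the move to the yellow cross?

turn right 128°, forward 9.0 m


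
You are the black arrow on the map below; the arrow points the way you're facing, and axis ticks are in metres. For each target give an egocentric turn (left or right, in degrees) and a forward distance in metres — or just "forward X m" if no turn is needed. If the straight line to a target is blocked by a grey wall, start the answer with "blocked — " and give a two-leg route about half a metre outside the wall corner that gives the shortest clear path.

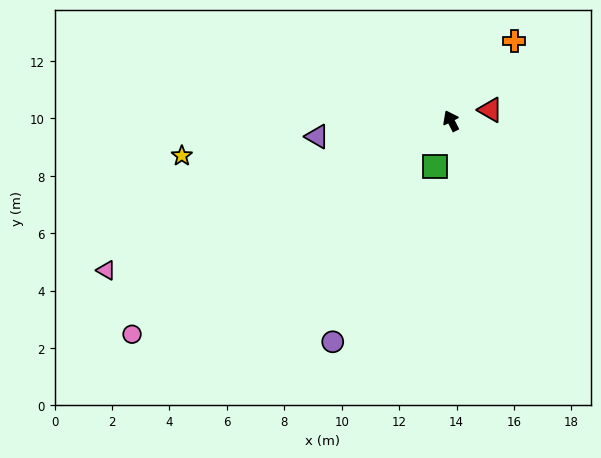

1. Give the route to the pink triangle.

turn left 86°, forward 13.1 m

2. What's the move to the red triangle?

turn right 101°, forward 1.4 m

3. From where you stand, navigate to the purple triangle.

turn left 70°, forward 4.7 m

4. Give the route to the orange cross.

turn right 65°, forward 3.5 m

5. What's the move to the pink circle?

turn left 97°, forward 13.4 m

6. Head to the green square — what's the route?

turn left 133°, forward 1.7 m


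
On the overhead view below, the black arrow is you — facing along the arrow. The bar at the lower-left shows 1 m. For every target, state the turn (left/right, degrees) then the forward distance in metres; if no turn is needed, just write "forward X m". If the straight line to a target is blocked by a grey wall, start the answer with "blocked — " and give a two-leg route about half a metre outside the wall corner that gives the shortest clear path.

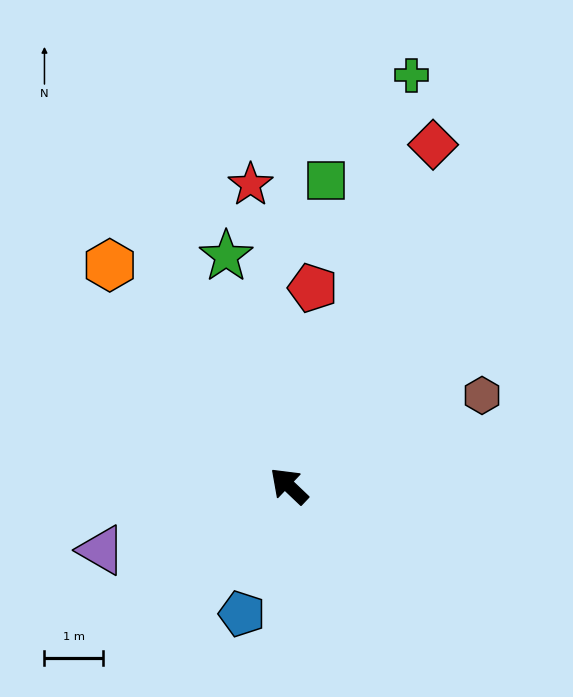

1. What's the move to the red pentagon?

turn right 53°, forward 3.4 m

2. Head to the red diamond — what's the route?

turn right 69°, forward 6.3 m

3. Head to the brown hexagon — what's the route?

turn right 111°, forward 3.6 m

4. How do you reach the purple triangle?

turn left 62°, forward 3.4 m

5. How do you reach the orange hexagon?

turn right 7°, forward 4.8 m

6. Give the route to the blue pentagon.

turn left 113°, forward 2.3 m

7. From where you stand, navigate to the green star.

turn right 31°, forward 4.0 m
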